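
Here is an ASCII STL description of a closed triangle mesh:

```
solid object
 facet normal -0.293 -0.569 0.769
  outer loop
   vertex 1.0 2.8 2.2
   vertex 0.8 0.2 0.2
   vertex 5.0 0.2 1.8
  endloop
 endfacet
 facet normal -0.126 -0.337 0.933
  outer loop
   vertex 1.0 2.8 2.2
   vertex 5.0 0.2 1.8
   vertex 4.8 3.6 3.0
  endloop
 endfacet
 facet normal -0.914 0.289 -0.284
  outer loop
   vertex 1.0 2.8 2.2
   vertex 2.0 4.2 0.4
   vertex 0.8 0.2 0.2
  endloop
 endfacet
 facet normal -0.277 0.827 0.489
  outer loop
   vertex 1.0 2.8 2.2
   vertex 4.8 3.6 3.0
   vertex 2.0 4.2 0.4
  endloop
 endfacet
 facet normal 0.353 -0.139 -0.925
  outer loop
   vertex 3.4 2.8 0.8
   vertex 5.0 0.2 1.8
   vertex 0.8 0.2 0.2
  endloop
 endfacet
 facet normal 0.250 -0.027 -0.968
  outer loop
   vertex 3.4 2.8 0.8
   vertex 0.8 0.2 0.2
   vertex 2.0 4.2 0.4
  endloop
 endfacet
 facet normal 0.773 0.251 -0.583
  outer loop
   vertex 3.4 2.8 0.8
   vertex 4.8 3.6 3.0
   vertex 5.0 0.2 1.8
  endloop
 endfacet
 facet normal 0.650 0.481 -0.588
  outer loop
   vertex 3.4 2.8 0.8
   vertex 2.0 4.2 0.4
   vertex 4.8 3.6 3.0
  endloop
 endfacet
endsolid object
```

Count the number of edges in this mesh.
12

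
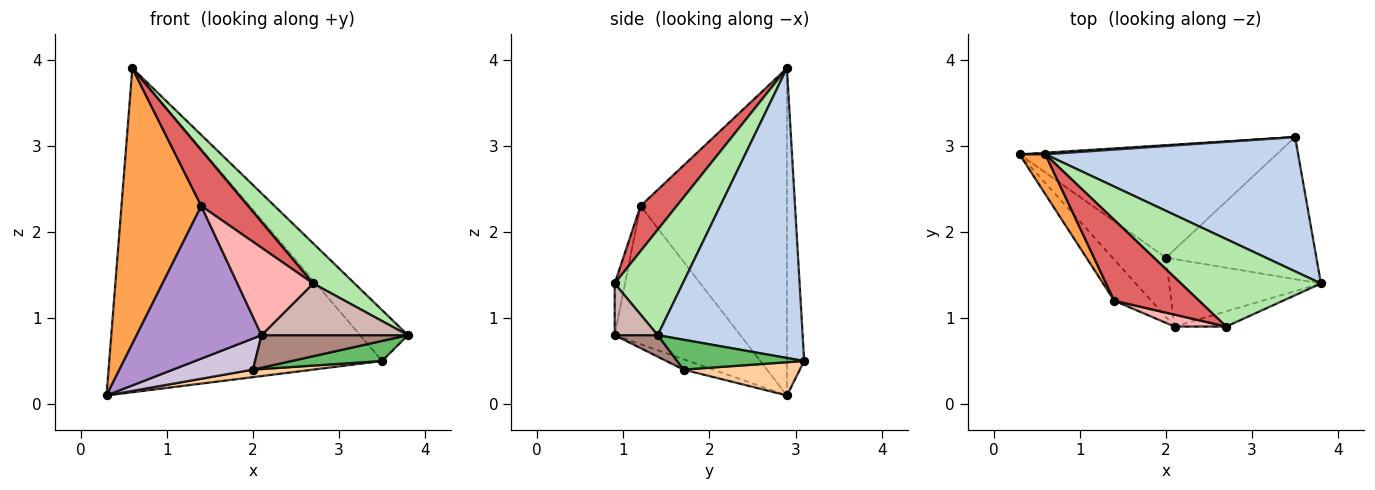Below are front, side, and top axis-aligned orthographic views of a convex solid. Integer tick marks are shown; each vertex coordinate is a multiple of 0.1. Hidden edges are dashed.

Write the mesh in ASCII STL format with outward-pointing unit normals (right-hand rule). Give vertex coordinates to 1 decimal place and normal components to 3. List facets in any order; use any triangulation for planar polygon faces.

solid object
 facet normal -0.063 0.998 0.005
  outer loop
   vertex 0.6 2.9 3.9
   vertex 3.5 3.1 0.5
   vertex 0.3 2.9 0.1
  endloop
 endfacet
 facet normal 0.731 0.242 0.638
  outer loop
   vertex 0.6 2.9 3.9
   vertex 3.8 1.4 0.8
   vertex 3.5 3.1 0.5
  endloop
 endfacet
 facet normal -0.876 -0.477 0.069
  outer loop
   vertex 1.4 1.2 2.3
   vertex 0.6 2.9 3.9
   vertex 0.3 2.9 0.1
  endloop
 endfacet
 facet normal 0.128 -0.066 -0.990
  outer loop
   vertex 2.0 1.7 0.4
   vertex 0.3 2.9 0.1
   vertex 3.5 3.1 0.5
  endloop
 endfacet
 facet normal 0.193 -0.137 -0.972
  outer loop
   vertex 2.0 1.7 0.4
   vertex 3.5 3.1 0.5
   vertex 3.8 1.4 0.8
  endloop
 endfacet
 facet normal 0.565 -0.344 0.750
  outer loop
   vertex 2.7 0.9 1.4
   vertex 3.8 1.4 0.8
   vertex 0.6 2.9 3.9
  endloop
 endfacet
 facet normal 0.402 -0.520 0.754
  outer loop
   vertex 2.7 0.9 1.4
   vertex 0.6 2.9 3.9
   vertex 1.4 1.2 2.3
  endloop
 endfacet
 facet normal -0.134 -0.982 0.134
  outer loop
   vertex 2.1 0.9 0.8
   vertex 2.7 0.9 1.4
   vertex 1.4 1.2 2.3
  endloop
 endfacet
 facet normal -0.697 -0.693 -0.187
  outer loop
   vertex 2.1 0.9 0.8
   vertex 1.4 1.2 2.3
   vertex 0.3 2.9 0.1
  endloop
 endfacet
 facet normal -0.169 -0.458 -0.873
  outer loop
   vertex 2.1 0.9 0.8
   vertex 0.3 2.9 0.1
   vertex 2.0 1.7 0.4
  endloop
 endfacet
 facet normal 0.127 -0.431 -0.893
  outer loop
   vertex 2.1 0.9 0.8
   vertex 2.0 1.7 0.4
   vertex 3.8 1.4 0.8
  endloop
 endfacet
 facet normal 0.272 -0.923 -0.272
  outer loop
   vertex 2.1 0.9 0.8
   vertex 3.8 1.4 0.8
   vertex 2.7 0.9 1.4
  endloop
 endfacet
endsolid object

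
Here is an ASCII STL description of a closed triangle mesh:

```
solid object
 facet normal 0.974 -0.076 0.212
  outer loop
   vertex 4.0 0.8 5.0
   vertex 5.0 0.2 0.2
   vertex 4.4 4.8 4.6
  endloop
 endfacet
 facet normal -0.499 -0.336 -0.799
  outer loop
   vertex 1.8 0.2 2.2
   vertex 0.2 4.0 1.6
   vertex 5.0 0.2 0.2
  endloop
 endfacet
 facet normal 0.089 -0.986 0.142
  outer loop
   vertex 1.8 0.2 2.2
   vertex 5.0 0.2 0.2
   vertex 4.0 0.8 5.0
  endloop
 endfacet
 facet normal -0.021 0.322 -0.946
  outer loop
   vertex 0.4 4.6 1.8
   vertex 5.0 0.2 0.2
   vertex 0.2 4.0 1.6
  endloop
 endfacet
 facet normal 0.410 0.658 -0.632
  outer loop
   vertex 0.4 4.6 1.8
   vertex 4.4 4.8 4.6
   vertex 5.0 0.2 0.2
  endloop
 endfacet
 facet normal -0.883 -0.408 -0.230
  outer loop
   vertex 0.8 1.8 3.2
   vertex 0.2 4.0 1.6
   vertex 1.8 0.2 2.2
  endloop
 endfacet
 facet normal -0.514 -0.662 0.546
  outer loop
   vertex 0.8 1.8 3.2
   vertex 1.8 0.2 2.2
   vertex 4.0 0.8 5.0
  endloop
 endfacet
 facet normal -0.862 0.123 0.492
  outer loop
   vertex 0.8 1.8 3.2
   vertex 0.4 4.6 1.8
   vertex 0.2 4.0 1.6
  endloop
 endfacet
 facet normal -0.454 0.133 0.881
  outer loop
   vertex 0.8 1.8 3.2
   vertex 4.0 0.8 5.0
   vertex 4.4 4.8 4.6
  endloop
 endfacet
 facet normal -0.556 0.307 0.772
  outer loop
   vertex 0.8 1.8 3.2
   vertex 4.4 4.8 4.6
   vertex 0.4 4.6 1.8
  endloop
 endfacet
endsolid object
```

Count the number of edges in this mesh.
15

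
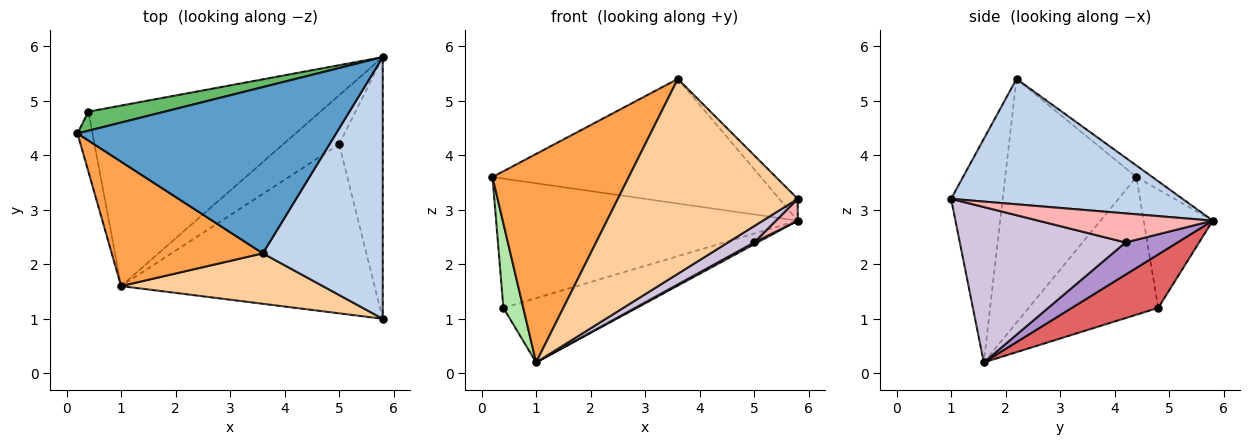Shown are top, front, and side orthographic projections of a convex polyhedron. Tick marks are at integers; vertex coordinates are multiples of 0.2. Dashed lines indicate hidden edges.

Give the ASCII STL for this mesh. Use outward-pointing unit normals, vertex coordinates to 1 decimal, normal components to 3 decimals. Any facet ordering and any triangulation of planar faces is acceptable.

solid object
 facet normal -0.036 0.599 0.800
  outer loop
   vertex 3.6 2.2 5.4
   vertex 5.8 5.8 2.8
   vertex 0.2 4.4 3.6
  endloop
 endfacet
 facet normal 0.721 0.058 0.690
  outer loop
   vertex 3.6 2.2 5.4
   vertex 5.8 1.0 3.2
   vertex 5.8 5.8 2.8
  endloop
 endfacet
 facet normal -0.637 -0.662 0.395
  outer loop
   vertex 3.6 2.2 5.4
   vertex 0.2 4.4 3.6
   vertex 1.0 1.6 0.2
  endloop
 endfacet
 facet normal -0.267 -0.933 0.241
  outer loop
   vertex 3.6 2.2 5.4
   vertex 1.0 1.6 0.2
   vertex 5.8 1.0 3.2
  endloop
 endfacet
 facet normal -0.221 0.965 0.142
  outer loop
   vertex 0.4 4.8 1.2
   vertex 0.2 4.4 3.6
   vertex 5.8 5.8 2.8
  endloop
 endfacet
 facet normal -0.983 -0.151 -0.107
  outer loop
   vertex 0.4 4.8 1.2
   vertex 1.0 1.6 0.2
   vertex 0.2 4.4 3.6
  endloop
 endfacet
 facet normal 0.212 0.328 -0.921
  outer loop
   vertex 0.4 4.8 1.2
   vertex 5.8 5.8 2.8
   vertex 1.0 1.6 0.2
  endloop
 endfacet
 facet normal 0.553 -0.069 -0.830
  outer loop
   vertex 5.0 4.2 2.4
   vertex 5.8 5.8 2.8
   vertex 5.8 1.0 3.2
  endloop
 endfacet
 facet normal 0.498 -0.032 -0.867
  outer loop
   vertex 5.0 4.2 2.4
   vertex 1.0 1.6 0.2
   vertex 5.8 5.8 2.8
  endloop
 endfacet
 facet normal 0.521 -0.082 -0.850
  outer loop
   vertex 5.0 4.2 2.4
   vertex 5.8 1.0 3.2
   vertex 1.0 1.6 0.2
  endloop
 endfacet
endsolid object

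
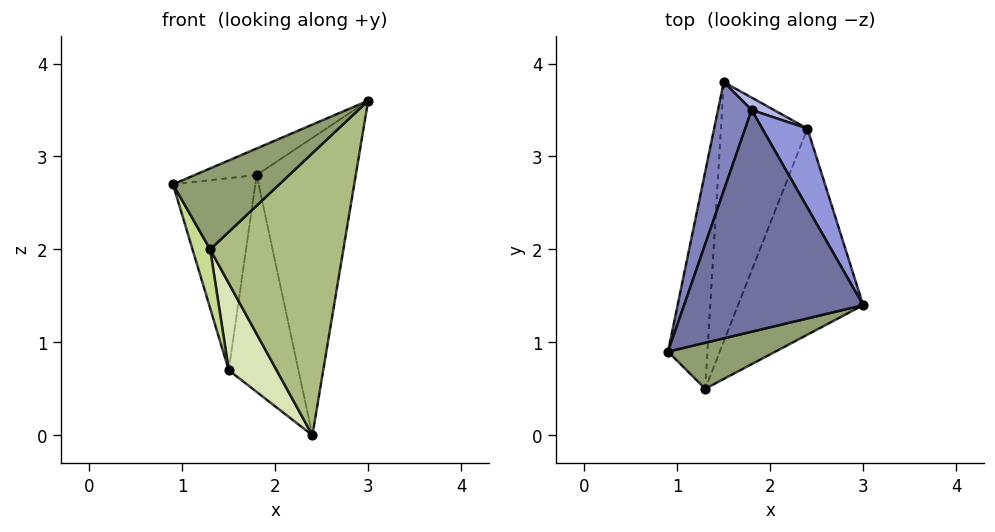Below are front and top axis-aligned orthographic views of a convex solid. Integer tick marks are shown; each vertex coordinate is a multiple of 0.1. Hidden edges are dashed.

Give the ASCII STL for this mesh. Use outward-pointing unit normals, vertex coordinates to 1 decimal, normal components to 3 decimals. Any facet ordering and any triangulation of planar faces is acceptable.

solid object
 facet normal -0.413 0.108 0.904
  outer loop
   vertex 1.8 3.5 2.8
   vertex 0.9 0.9 2.7
   vertex 3.0 1.4 3.6
  endloop
 endfacet
 facet normal -0.932 0.316 0.178
  outer loop
   vertex 1.8 3.5 2.8
   vertex 1.5 3.8 0.7
   vertex 0.9 0.9 2.7
  endloop
 endfacet
 facet normal 0.835 0.531 0.141
  outer loop
   vertex 1.8 3.5 2.8
   vertex 3.0 1.4 3.6
   vertex 2.4 3.3 0.0
  endloop
 endfacet
 facet normal 0.514 0.856 0.049
  outer loop
   vertex 1.8 3.5 2.8
   vertex 2.4 3.3 0.0
   vertex 1.5 3.8 0.7
  endloop
 endfacet
 facet normal -0.005 -0.869 0.494
  outer loop
   vertex 1.3 0.5 2.0
   vertex 3.0 1.4 3.6
   vertex 0.9 0.9 2.7
  endloop
 endfacet
 facet normal 0.701 -0.576 -0.421
  outer loop
   vertex 1.3 0.5 2.0
   vertex 2.4 3.3 0.0
   vertex 3.0 1.4 3.6
  endloop
 endfacet
 facet normal -0.890 -0.119 -0.440
  outer loop
   vertex 1.3 0.5 2.0
   vertex 0.9 0.9 2.7
   vertex 1.5 3.8 0.7
  endloop
 endfacet
 facet normal -0.675 -0.235 -0.700
  outer loop
   vertex 1.3 0.5 2.0
   vertex 1.5 3.8 0.7
   vertex 2.4 3.3 0.0
  endloop
 endfacet
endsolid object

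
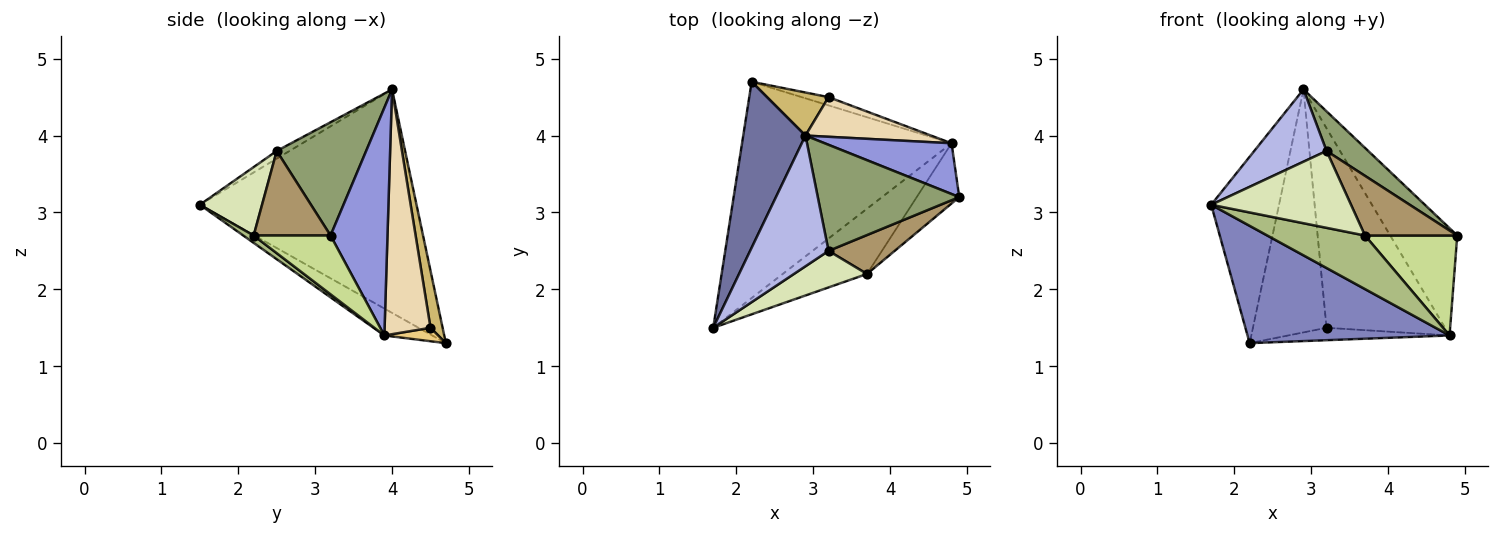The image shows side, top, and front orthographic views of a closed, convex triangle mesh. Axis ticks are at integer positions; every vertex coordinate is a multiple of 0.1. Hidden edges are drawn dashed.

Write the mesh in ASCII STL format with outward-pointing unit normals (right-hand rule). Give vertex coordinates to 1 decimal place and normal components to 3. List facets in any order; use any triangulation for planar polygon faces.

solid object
 facet normal -0.922 0.289 0.257
  outer loop
   vertex 2.9 4.0 4.6
   vertex 2.2 4.7 1.3
   vertex 1.7 1.5 3.1
  endloop
 endfacet
 facet normal -0.112 -0.474 -0.873
  outer loop
   vertex 4.8 3.9 1.4
   vertex 1.7 1.5 3.1
   vertex 2.2 4.7 1.3
  endloop
 endfacet
 facet normal 0.609 0.717 0.339
  outer loop
   vertex 4.8 3.9 1.4
   vertex 2.9 4.0 4.6
   vertex 4.9 3.2 2.7
  endloop
 endfacet
 facet normal -0.085 -0.482 0.872
  outer loop
   vertex 3.2 2.5 3.8
   vertex 2.9 4.0 4.6
   vertex 1.7 1.5 3.1
  endloop
 endfacet
 facet normal 0.600 -0.280 0.749
  outer loop
   vertex 3.2 2.5 3.8
   vertex 4.9 3.2 2.7
   vertex 2.9 4.0 4.6
  endloop
 endfacet
 facet normal 0.067 -0.633 -0.771
  outer loop
   vertex 3.7 2.2 2.7
   vertex 1.7 1.5 3.1
   vertex 4.8 3.9 1.4
  endloop
 endfacet
 facet normal 0.581 -0.697 -0.420
  outer loop
   vertex 3.7 2.2 2.7
   vertex 4.8 3.9 1.4
   vertex 4.9 3.2 2.7
  endloop
 endfacet
 facet normal 0.373 -0.838 0.398
  outer loop
   vertex 3.7 2.2 2.7
   vertex 3.2 2.5 3.8
   vertex 1.7 1.5 3.1
  endloop
 endfacet
 facet normal 0.572 -0.687 0.448
  outer loop
   vertex 3.7 2.2 2.7
   vertex 4.9 3.2 2.7
   vertex 3.2 2.5 3.8
  endloop
 endfacet
 facet normal 0.160 0.972 0.172
  outer loop
   vertex 3.2 4.5 1.5
   vertex 2.2 4.7 1.3
   vertex 2.9 4.0 4.6
  endloop
 endfacet
 facet normal 0.267 0.802 -0.535
  outer loop
   vertex 3.2 4.5 1.5
   vertex 4.8 3.9 1.4
   vertex 2.2 4.7 1.3
  endloop
 endfacet
 facet normal 0.355 0.917 0.182
  outer loop
   vertex 3.2 4.5 1.5
   vertex 2.9 4.0 4.6
   vertex 4.8 3.9 1.4
  endloop
 endfacet
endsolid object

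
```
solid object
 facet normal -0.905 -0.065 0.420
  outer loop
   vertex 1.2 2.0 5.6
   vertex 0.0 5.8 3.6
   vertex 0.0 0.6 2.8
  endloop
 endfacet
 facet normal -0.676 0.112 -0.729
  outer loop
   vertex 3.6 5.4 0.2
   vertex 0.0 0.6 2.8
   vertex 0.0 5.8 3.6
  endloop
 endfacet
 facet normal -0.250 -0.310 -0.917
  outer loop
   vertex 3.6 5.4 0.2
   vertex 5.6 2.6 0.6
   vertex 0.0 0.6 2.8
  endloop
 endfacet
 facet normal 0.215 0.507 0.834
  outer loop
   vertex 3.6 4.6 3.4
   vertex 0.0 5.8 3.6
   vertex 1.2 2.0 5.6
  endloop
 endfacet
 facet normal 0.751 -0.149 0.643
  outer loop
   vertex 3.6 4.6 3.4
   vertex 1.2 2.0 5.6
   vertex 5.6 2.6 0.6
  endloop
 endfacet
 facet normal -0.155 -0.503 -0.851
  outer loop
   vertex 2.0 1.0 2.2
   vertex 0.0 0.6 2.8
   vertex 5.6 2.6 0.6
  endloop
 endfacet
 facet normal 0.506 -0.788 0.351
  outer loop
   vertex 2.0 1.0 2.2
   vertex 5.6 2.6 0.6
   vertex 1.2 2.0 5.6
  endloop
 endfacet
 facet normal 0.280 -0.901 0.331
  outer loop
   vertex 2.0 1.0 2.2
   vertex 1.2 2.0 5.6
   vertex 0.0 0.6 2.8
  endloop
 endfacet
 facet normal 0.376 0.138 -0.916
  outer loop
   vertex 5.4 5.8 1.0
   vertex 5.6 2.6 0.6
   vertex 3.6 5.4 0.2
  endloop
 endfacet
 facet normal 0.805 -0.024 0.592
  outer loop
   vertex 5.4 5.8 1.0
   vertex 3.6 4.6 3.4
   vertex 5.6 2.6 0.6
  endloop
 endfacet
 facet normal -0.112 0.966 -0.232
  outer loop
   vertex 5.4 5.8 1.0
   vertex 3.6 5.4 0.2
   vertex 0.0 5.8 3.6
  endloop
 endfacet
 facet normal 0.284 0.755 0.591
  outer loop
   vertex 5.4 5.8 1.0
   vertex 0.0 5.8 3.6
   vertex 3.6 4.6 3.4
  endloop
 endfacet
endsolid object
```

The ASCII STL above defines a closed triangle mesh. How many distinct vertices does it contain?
8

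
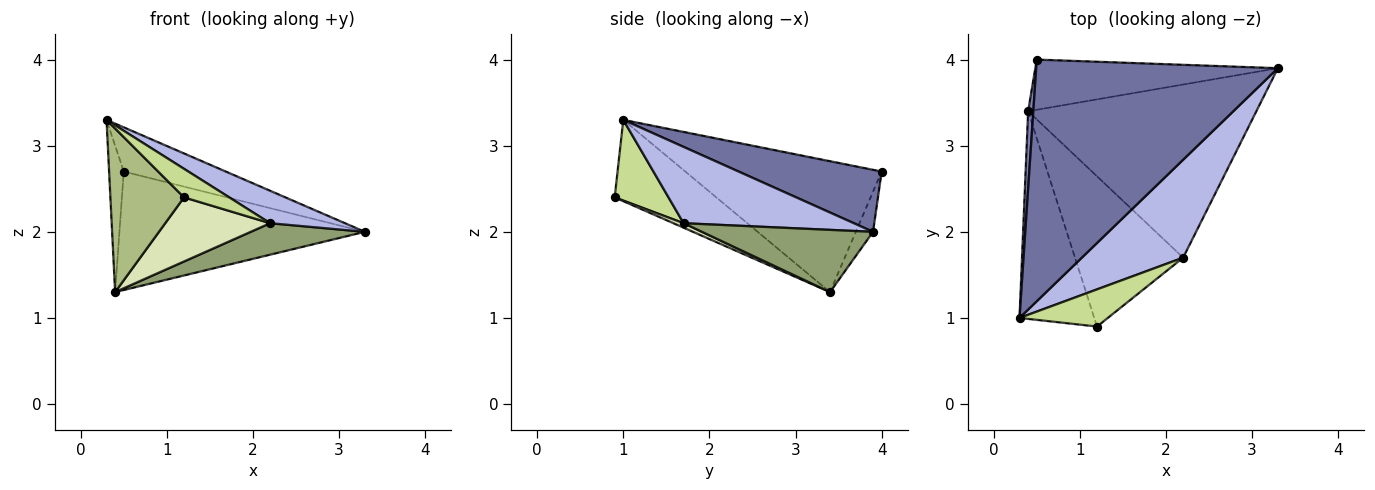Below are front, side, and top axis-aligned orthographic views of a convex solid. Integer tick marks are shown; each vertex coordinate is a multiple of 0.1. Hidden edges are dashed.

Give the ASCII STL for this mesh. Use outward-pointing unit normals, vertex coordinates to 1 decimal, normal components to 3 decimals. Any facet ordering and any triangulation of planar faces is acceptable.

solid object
 facet normal 0.245 0.174 0.954
  outer loop
   vertex 0.5 4.0 2.7
   vertex 0.3 1.0 3.3
   vertex 3.3 3.9 2.0
  endloop
 endfacet
 facet normal -0.996 0.074 0.039
  outer loop
   vertex 0.4 3.4 1.3
   vertex 0.3 1.0 3.3
   vertex 0.5 4.0 2.7
  endloop
 endfacet
 facet normal -0.064 0.919 -0.389
  outer loop
   vertex 0.4 3.4 1.3
   vertex 0.5 4.0 2.7
   vertex 3.3 3.9 2.0
  endloop
 endfacet
 facet normal 0.582 -0.256 0.772
  outer loop
   vertex 2.2 1.7 2.1
   vertex 3.3 3.9 2.0
   vertex 0.3 1.0 3.3
  endloop
 endfacet
 facet normal 0.259 -0.173 -0.950
  outer loop
   vertex 2.2 1.7 2.1
   vertex 0.4 3.4 1.3
   vertex 3.3 3.9 2.0
  endloop
 endfacet
 facet normal -0.650 -0.471 -0.597
  outer loop
   vertex 1.2 0.9 2.4
   vertex 0.3 1.0 3.3
   vertex 0.4 3.4 1.3
  endloop
 endfacet
 facet normal 0.587 -0.493 0.642
  outer loop
   vertex 1.2 0.9 2.4
   vertex 2.2 1.7 2.1
   vertex 0.3 1.0 3.3
  endloop
 endfacet
 facet normal 0.038 -0.392 -0.919
  outer loop
   vertex 1.2 0.9 2.4
   vertex 0.4 3.4 1.3
   vertex 2.2 1.7 2.1
  endloop
 endfacet
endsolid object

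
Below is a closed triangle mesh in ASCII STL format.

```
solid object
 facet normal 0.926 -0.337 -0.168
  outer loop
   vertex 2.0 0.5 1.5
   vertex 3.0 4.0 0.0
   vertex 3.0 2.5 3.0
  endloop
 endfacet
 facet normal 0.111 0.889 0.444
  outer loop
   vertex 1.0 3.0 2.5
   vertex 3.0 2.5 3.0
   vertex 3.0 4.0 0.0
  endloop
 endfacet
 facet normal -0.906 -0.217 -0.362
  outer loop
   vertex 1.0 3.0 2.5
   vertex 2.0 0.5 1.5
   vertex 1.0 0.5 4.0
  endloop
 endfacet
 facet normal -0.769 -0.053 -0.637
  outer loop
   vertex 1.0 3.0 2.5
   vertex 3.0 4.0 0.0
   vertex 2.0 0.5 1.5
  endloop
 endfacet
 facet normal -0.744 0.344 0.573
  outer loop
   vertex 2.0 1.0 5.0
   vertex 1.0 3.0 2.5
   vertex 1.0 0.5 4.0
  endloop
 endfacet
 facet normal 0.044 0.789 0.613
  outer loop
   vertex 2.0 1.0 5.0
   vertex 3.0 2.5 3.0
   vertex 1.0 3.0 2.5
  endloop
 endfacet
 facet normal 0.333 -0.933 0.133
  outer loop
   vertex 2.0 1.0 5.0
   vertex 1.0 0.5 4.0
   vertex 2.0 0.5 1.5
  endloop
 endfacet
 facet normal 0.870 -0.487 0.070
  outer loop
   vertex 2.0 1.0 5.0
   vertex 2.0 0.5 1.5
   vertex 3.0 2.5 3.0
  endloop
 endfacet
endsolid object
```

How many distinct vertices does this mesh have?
6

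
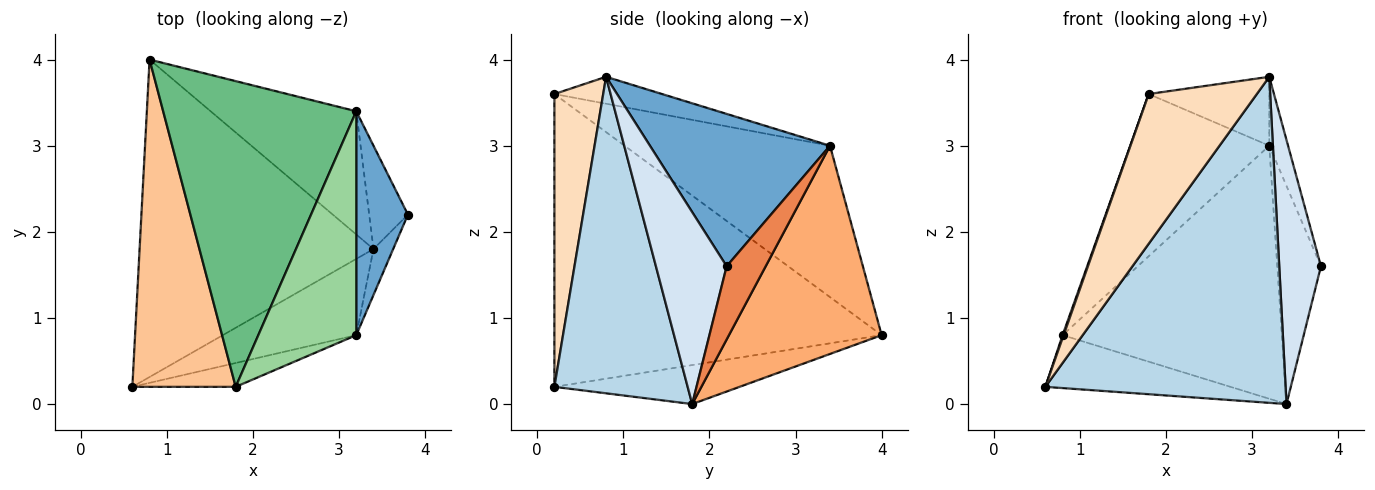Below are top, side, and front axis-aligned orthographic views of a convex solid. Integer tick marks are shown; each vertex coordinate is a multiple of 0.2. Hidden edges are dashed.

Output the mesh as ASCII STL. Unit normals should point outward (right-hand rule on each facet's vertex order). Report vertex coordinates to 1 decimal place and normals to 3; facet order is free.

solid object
 facet normal 0.942 0.098 0.320
  outer loop
   vertex 3.2 3.4 3.0
   vertex 3.2 0.8 3.8
   vertex 3.8 2.2 1.6
  endloop
 endfacet
 facet normal -0.162 0.162 -0.973
  outer loop
   vertex 3.4 1.8 0.0
   vertex 0.6 0.2 0.2
   vertex 0.8 4.0 0.8
  endloop
 endfacet
 facet normal 0.475 -0.857 -0.200
  outer loop
   vertex 3.4 1.8 0.0
   vertex 3.2 0.8 3.8
   vertex 0.6 0.2 0.2
  endloop
 endfacet
 facet normal 0.858 -0.506 -0.088
  outer loop
   vertex 3.4 1.8 0.0
   vertex 3.8 2.2 1.6
   vertex 3.2 0.8 3.8
  endloop
 endfacet
 facet normal 0.629 0.703 -0.333
  outer loop
   vertex 3.4 1.8 0.0
   vertex 3.2 3.4 3.0
   vertex 3.8 2.2 1.6
  endloop
 endfacet
 facet normal 0.531 0.762 -0.371
  outer loop
   vertex 3.4 1.8 0.0
   vertex 0.8 4.0 0.8
   vertex 3.2 3.4 3.0
  endloop
 endfacet
 facet normal -0.943 -0.003 0.333
  outer loop
   vertex 1.8 0.2 3.6
   vertex 0.8 4.0 0.8
   vertex 0.6 0.2 0.2
  endloop
 endfacet
 facet normal 0.407 -0.902 -0.144
  outer loop
   vertex 1.8 0.2 3.6
   vertex 0.6 0.2 0.2
   vertex 3.2 0.8 3.8
  endloop
 endfacet
 facet normal -0.569 0.385 0.726
  outer loop
   vertex 1.8 0.2 3.6
   vertex 3.2 3.4 3.0
   vertex 0.8 4.0 0.8
  endloop
 endfacet
 facet normal -0.254 0.284 0.924
  outer loop
   vertex 1.8 0.2 3.6
   vertex 3.2 0.8 3.8
   vertex 3.2 3.4 3.0
  endloop
 endfacet
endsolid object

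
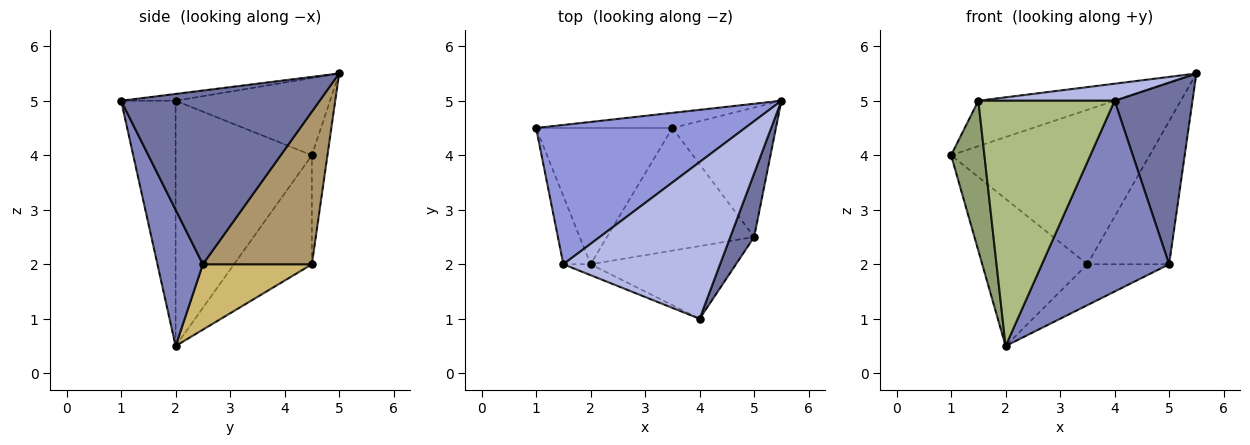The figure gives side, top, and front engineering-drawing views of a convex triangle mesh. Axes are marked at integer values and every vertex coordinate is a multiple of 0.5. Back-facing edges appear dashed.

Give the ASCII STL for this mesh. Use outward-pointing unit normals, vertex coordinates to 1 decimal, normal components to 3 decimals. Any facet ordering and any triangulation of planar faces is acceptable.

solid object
 facet normal 0.923 -0.362 0.127
  outer loop
   vertex 5.0 2.5 2.0
   vertex 5.5 5.0 5.5
   vertex 4.0 1.0 5.0
  endloop
 endfacet
 facet normal 0.317 -0.886 -0.338
  outer loop
   vertex 5.0 2.5 2.0
   vertex 4.0 1.0 5.0
   vertex 2.0 2.0 0.5
  endloop
 endfacet
 facet normal -0.331 0.292 0.897
  outer loop
   vertex 1.5 2.0 5.0
   vertex 5.5 5.0 5.5
   vertex 1.0 4.5 4.0
  endloop
 endfacet
 facet normal -0.043 -0.108 0.993
  outer loop
   vertex 1.5 2.0 5.0
   vertex 4.0 1.0 5.0
   vertex 5.5 5.0 5.5
  endloop
 endfacet
 facet normal -0.966 -0.236 -0.107
  outer loop
   vertex 1.5 2.0 5.0
   vertex 1.0 4.5 4.0
   vertex 2.0 2.0 0.5
  endloop
 endfacet
 facet normal -0.371 -0.928 -0.041
  outer loop
   vertex 1.5 2.0 5.0
   vertex 2.0 2.0 0.5
   vertex 4.0 1.0 5.0
  endloop
 endfacet
 facet normal -0.078 0.992 -0.097
  outer loop
   vertex 3.5 4.5 2.0
   vertex 1.0 4.5 4.0
   vertex 5.5 5.0 5.5
  endloop
 endfacet
 facet normal -0.478 0.645 -0.597
  outer loop
   vertex 3.5 4.5 2.0
   vertex 2.0 2.0 0.5
   vertex 1.0 4.5 4.0
  endloop
 endfacet
 facet normal 0.703 0.527 -0.477
  outer loop
   vertex 3.5 4.5 2.0
   vertex 5.5 5.0 5.5
   vertex 5.0 2.5 2.0
  endloop
 endfacet
 facet normal 0.389 0.291 -0.874
  outer loop
   vertex 3.5 4.5 2.0
   vertex 5.0 2.5 2.0
   vertex 2.0 2.0 0.5
  endloop
 endfacet
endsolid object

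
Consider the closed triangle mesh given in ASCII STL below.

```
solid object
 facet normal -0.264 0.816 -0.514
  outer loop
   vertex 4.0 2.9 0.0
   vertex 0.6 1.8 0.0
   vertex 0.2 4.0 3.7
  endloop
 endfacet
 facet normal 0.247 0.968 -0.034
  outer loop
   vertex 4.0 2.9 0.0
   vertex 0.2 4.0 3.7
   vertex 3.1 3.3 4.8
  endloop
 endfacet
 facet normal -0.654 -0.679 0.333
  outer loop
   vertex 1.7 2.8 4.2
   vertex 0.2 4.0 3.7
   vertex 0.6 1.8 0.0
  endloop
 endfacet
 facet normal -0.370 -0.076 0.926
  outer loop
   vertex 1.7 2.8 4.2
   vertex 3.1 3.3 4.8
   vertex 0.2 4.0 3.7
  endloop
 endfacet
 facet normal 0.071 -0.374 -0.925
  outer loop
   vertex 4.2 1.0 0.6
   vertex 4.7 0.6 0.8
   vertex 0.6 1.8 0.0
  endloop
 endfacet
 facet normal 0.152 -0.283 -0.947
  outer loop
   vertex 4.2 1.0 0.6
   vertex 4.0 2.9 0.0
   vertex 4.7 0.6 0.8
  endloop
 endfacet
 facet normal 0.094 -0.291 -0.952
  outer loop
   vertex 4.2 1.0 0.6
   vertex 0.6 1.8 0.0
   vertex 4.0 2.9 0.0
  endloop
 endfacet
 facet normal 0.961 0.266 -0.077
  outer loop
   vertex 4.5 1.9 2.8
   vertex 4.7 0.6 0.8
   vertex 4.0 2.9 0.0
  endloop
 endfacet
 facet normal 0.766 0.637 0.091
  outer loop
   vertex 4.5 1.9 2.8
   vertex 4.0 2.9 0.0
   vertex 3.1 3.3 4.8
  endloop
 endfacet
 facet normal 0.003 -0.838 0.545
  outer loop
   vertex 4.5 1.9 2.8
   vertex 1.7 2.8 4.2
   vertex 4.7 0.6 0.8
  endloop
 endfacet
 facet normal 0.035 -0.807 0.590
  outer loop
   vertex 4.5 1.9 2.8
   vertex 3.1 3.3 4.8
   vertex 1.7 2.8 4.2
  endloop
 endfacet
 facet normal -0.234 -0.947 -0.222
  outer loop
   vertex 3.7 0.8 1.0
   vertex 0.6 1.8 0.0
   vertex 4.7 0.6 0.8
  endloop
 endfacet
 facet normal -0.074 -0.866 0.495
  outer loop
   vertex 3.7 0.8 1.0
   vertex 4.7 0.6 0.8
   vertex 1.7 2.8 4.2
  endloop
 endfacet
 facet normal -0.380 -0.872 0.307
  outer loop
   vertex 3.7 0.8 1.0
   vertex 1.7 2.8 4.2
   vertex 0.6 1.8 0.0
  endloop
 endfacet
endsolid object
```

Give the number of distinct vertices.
9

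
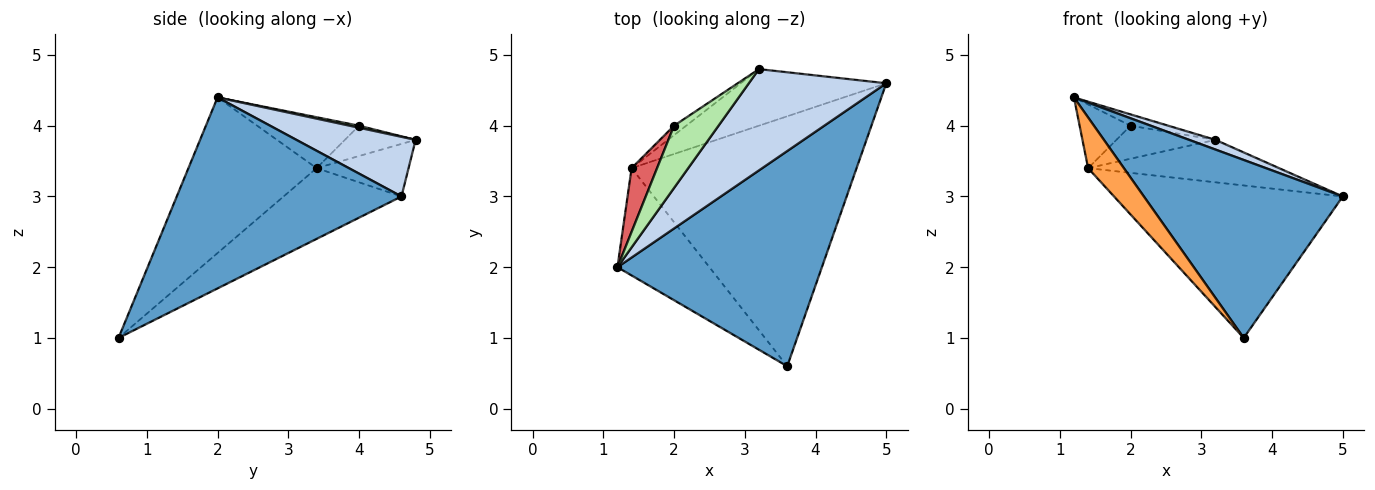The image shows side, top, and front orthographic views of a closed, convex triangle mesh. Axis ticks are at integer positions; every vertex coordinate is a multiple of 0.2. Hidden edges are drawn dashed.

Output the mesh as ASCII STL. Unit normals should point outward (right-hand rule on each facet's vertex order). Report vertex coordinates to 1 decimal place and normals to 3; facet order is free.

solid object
 facet normal 0.584 -0.517 0.625
  outer loop
   vertex 3.6 0.6 1.0
   vertex 5.0 4.6 3.0
   vertex 1.2 2.0 4.4
  endloop
 endfacet
 facet normal 0.396 -0.087 0.914
  outer loop
   vertex 3.2 4.8 3.8
   vertex 1.2 2.0 4.4
   vertex 5.0 4.6 3.0
  endloop
 endfacet
 facet normal -0.837 -0.234 -0.495
  outer loop
   vertex 1.4 3.4 3.4
   vertex 3.6 0.6 1.0
   vertex 1.2 2.0 4.4
  endloop
 endfacet
 facet normal -0.259 0.503 -0.824
  outer loop
   vertex 1.4 3.4 3.4
   vertex 5.0 4.6 3.0
   vertex 3.6 0.6 1.0
  endloop
 endfacet
 facet normal -0.278 0.576 -0.769
  outer loop
   vertex 1.4 3.4 3.4
   vertex 3.2 4.8 3.8
   vertex 5.0 4.6 3.0
  endloop
 endfacet
 facet normal 0.045 0.179 0.983
  outer loop
   vertex 2.0 4.0 4.0
   vertex 1.2 2.0 4.4
   vertex 3.2 4.8 3.8
  endloop
 endfacet
 facet normal -0.816 0.408 0.408
  outer loop
   vertex 2.0 4.0 4.0
   vertex 1.4 3.4 3.4
   vertex 1.2 2.0 4.4
  endloop
 endfacet
 facet normal -0.566 0.793 -0.226
  outer loop
   vertex 2.0 4.0 4.0
   vertex 3.2 4.8 3.8
   vertex 1.4 3.4 3.4
  endloop
 endfacet
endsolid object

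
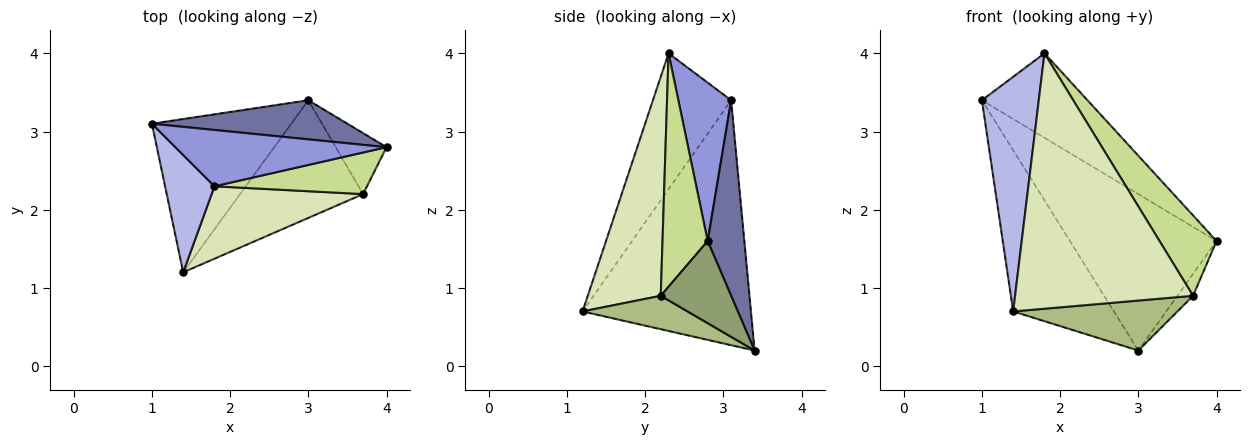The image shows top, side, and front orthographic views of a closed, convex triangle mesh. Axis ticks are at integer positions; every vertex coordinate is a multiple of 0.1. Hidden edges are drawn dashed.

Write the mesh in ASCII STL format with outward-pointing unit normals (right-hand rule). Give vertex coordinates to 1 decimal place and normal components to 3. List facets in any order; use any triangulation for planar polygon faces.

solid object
 facet normal 0.236 0.943 0.236
  outer loop
   vertex 3.0 3.4 0.2
   vertex 1.0 3.1 3.4
   vertex 4.0 2.8 1.6
  endloop
 endfacet
 facet normal -0.771 0.461 -0.439
  outer loop
   vertex 3.0 3.4 0.2
   vertex 1.4 1.2 0.7
   vertex 1.0 3.1 3.4
  endloop
 endfacet
 facet normal 0.384 0.768 0.512
  outer loop
   vertex 1.8 2.3 4.0
   vertex 4.0 2.8 1.6
   vertex 1.0 3.1 3.4
  endloop
 endfacet
 facet normal -0.776 -0.564 0.282
  outer loop
   vertex 1.8 2.3 4.0
   vertex 1.0 3.1 3.4
   vertex 1.4 1.2 0.7
  endloop
 endfacet
 facet normal 0.835 0.186 -0.517
  outer loop
   vertex 3.7 2.2 0.9
   vertex 3.0 3.4 0.2
   vertex 4.0 2.8 1.6
  endloop
 endfacet
 facet normal 0.243 -0.379 -0.893
  outer loop
   vertex 3.7 2.2 0.9
   vertex 1.4 1.2 0.7
   vertex 3.0 3.4 0.2
  endloop
 endfacet
 facet normal 0.575 -0.726 0.376
  outer loop
   vertex 3.7 2.2 0.9
   vertex 4.0 2.8 1.6
   vertex 1.8 2.3 4.0
  endloop
 endfacet
 facet normal 0.367 -0.895 0.254
  outer loop
   vertex 3.7 2.2 0.9
   vertex 1.8 2.3 4.0
   vertex 1.4 1.2 0.7
  endloop
 endfacet
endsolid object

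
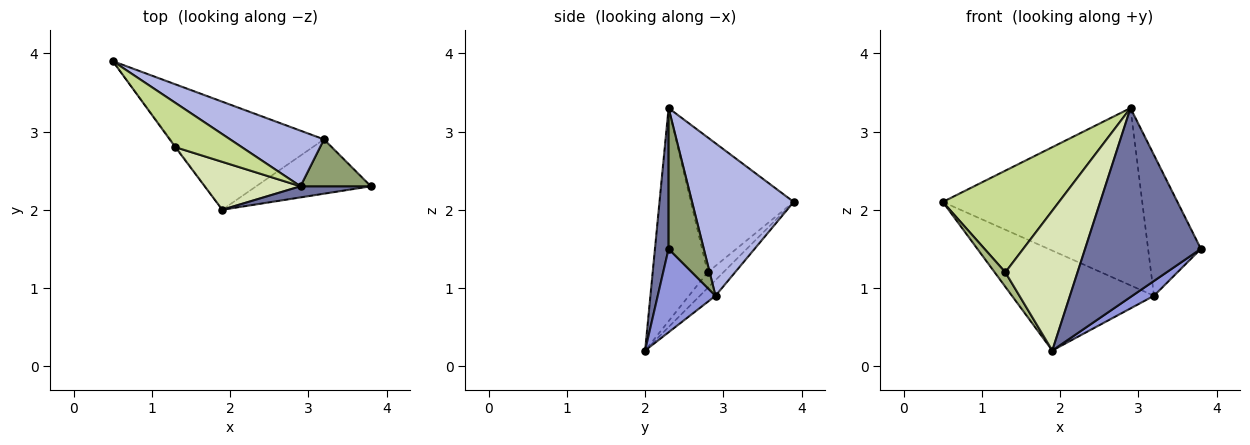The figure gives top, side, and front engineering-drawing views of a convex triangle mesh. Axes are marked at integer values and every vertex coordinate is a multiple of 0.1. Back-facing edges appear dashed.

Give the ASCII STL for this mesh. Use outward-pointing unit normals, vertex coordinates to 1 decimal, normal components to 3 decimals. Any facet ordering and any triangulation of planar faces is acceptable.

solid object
 facet normal 0.117 -0.991 0.058
  outer loop
   vertex 2.9 2.3 3.3
   vertex 1.9 2.0 0.2
   vertex 3.8 2.3 1.5
  endloop
 endfacet
 facet normal -0.075 0.677 -0.732
  outer loop
   vertex 3.2 2.9 0.9
   vertex 1.9 2.0 0.2
   vertex 0.5 3.9 2.1
  endloop
 endfacet
 facet normal 0.574 -0.215 -0.790
  outer loop
   vertex 3.2 2.9 0.9
   vertex 3.8 2.3 1.5
   vertex 1.9 2.0 0.2
  endloop
 endfacet
 facet normal 0.437 0.858 0.269
  outer loop
   vertex 3.2 2.9 0.9
   vertex 0.5 3.9 2.1
   vertex 2.9 2.3 3.3
  endloop
 endfacet
 facet normal 0.535 0.802 0.267
  outer loop
   vertex 3.2 2.9 0.9
   vertex 2.9 2.3 3.3
   vertex 3.8 2.3 1.5
  endloop
 endfacet
 facet normal -0.825 -0.564 -0.043
  outer loop
   vertex 1.3 2.8 1.2
   vertex 0.5 3.9 2.1
   vertex 1.9 2.0 0.2
  endloop
 endfacet
 facet normal -0.630 -0.712 0.310
  outer loop
   vertex 1.3 2.8 1.2
   vertex 2.9 2.3 3.3
   vertex 0.5 3.9 2.1
  endloop
 endfacet
 facet normal -0.585 -0.767 0.263
  outer loop
   vertex 1.3 2.8 1.2
   vertex 1.9 2.0 0.2
   vertex 2.9 2.3 3.3
  endloop
 endfacet
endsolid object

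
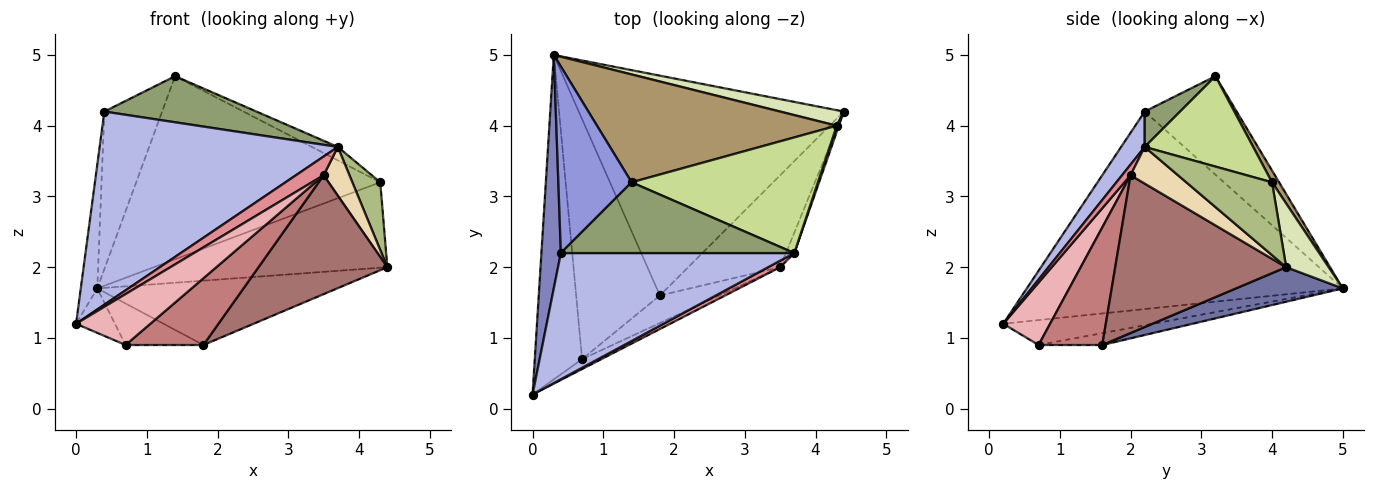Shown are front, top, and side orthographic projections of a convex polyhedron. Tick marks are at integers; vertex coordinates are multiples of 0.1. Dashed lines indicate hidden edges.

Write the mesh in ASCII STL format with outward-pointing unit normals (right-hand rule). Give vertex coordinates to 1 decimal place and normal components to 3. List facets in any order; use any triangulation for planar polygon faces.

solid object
 facet normal 0.124 0.279 -0.952
  outer loop
   vertex 1.8 1.6 0.9
   vertex 0.3 5.0 1.7
   vertex 4.4 4.2 2.0
  endloop
 endfacet
 facet normal -0.994 0.052 0.098
  outer loop
   vertex 0.4 2.2 4.2
   vertex 0.3 5.0 1.7
   vertex 0.0 0.2 1.2
  endloop
 endfacet
 facet normal -0.717 0.450 0.533
  outer loop
   vertex 0.4 2.2 4.2
   vertex 1.4 3.2 4.7
   vertex 0.3 5.0 1.7
  endloop
 endfacet
 facet normal 0.083 -0.834 0.545
  outer loop
   vertex 0.4 2.2 4.2
   vertex 0.0 0.2 1.2
   vertex 3.7 2.2 3.7
  endloop
 endfacet
 facet normal 0.126 -0.542 0.831
  outer loop
   vertex 0.4 2.2 4.2
   vertex 3.7 2.2 3.7
   vertex 1.4 3.2 4.7
  endloop
 endfacet
 facet normal 0.951 -0.309 0.028
  outer loop
   vertex 4.3 4.0 3.2
   vertex 3.7 2.2 3.7
   vertex 4.4 4.2 2.0
  endloop
 endfacet
 facet normal 0.434 0.104 0.895
  outer loop
   vertex 4.3 4.0 3.2
   vertex 1.4 3.2 4.7
   vertex 3.7 2.2 3.7
  endloop
 endfacet
 facet normal 0.176 0.968 0.176
  outer loop
   vertex 4.3 4.0 3.2
   vertex 4.4 4.2 2.0
   vertex 0.3 5.0 1.7
  endloop
 endfacet
 facet normal 0.025 0.861 0.508
  outer loop
   vertex 4.3 4.0 3.2
   vertex 0.3 5.0 1.7
   vertex 1.4 3.2 4.7
  endloop
 endfacet
 facet normal -0.462 0.120 -0.878
  outer loop
   vertex 0.7 0.7 0.9
   vertex 0.0 0.2 1.2
   vertex 0.3 5.0 1.7
  endloop
 endfacet
 facet normal -0.138 0.169 -0.976
  outer loop
   vertex 0.7 0.7 0.9
   vertex 0.3 5.0 1.7
   vertex 1.8 1.6 0.9
  endloop
 endfacet
 facet normal 0.861 -0.468 -0.196
  outer loop
   vertex 3.5 2.0 3.3
   vertex 4.4 4.2 2.0
   vertex 3.7 2.2 3.7
  endloop
 endfacet
 facet normal 0.724 -0.546 -0.422
  outer loop
   vertex 3.5 2.0 3.3
   vertex 1.8 1.6 0.9
   vertex 4.4 4.2 2.0
  endloop
 endfacet
 facet normal 0.603 -0.737 -0.304
  outer loop
   vertex 3.5 2.0 3.3
   vertex 0.7 0.7 0.9
   vertex 1.8 1.6 0.9
  endloop
 endfacet
 facet normal 0.278 -0.908 0.315
  outer loop
   vertex 3.5 2.0 3.3
   vertex 3.7 2.2 3.7
   vertex 0.0 0.2 1.2
  endloop
 endfacet
 facet normal 0.527 -0.835 -0.162
  outer loop
   vertex 3.5 2.0 3.3
   vertex 0.0 0.2 1.2
   vertex 0.7 0.7 0.9
  endloop
 endfacet
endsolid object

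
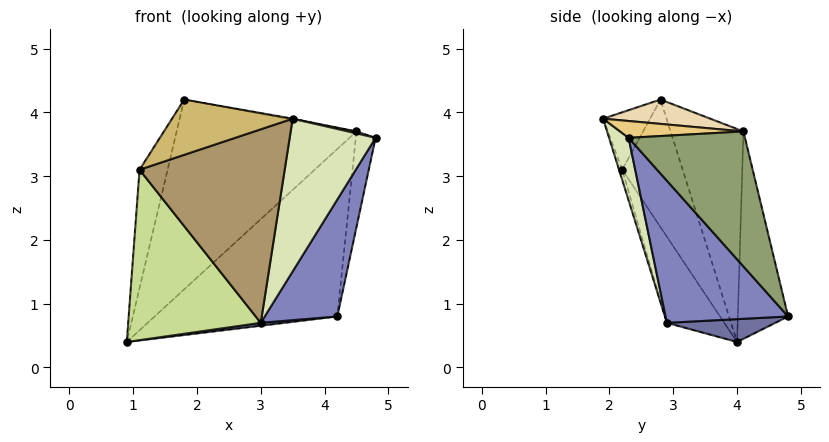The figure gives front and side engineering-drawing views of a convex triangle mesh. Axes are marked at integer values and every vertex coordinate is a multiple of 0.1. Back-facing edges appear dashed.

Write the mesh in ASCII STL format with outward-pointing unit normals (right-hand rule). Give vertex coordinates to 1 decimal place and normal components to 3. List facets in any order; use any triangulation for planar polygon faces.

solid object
 facet normal 0.127 -0.028 -0.992
  outer loop
   vertex 3.0 2.9 0.7
   vertex 0.9 4.0 0.4
   vertex 4.2 4.8 0.8
  endloop
 endfacet
 facet normal 0.725 -0.429 -0.539
  outer loop
   vertex 3.0 2.9 0.7
   vertex 4.2 4.8 0.8
   vertex 4.8 2.3 3.6
  endloop
 endfacet
 facet normal -0.257 0.933 0.252
  outer loop
   vertex 4.5 4.1 3.7
   vertex 4.2 4.8 0.8
   vertex 0.9 4.0 0.4
  endloop
 endfacet
 facet normal -0.351 0.866 0.357
  outer loop
   vertex 4.5 4.1 3.7
   vertex 0.9 4.0 0.4
   vertex 1.8 2.8 4.2
  endloop
 endfacet
 facet normal 0.984 0.167 -0.061
  outer loop
   vertex 4.5 4.1 3.7
   vertex 4.8 2.3 3.6
   vertex 4.2 4.8 0.8
  endloop
 endfacet
 facet normal -0.857 0.397 0.328
  outer loop
   vertex 1.1 2.2 3.1
   vertex 1.8 2.8 4.2
   vertex 0.9 4.0 0.4
  endloop
 endfacet
 facet normal -0.343 -0.793 -0.503
  outer loop
   vertex 1.1 2.2 3.1
   vertex 0.9 4.0 0.4
   vertex 3.0 2.9 0.7
  endloop
 endfacet
 facet normal 0.210 -0.923 -0.321
  outer loop
   vertex 3.5 1.9 3.9
   vertex 3.0 2.9 0.7
   vertex 4.8 2.3 3.6
  endloop
 endfacet
 facet normal -0.021 -0.955 -0.295
  outer loop
   vertex 3.5 1.9 3.9
   vertex 1.1 2.2 3.1
   vertex 3.0 2.9 0.7
  endloop
 endfacet
 facet normal -0.292 -0.749 0.594
  outer loop
   vertex 3.5 1.9 3.9
   vertex 1.8 2.8 4.2
   vertex 1.1 2.2 3.1
  endloop
 endfacet
 facet normal 0.229 -0.016 0.973
  outer loop
   vertex 3.5 1.9 3.9
   vertex 4.8 2.3 3.6
   vertex 4.5 4.1 3.7
  endloop
 endfacet
 facet normal 0.178 0.008 0.984
  outer loop
   vertex 3.5 1.9 3.9
   vertex 4.5 4.1 3.7
   vertex 1.8 2.8 4.2
  endloop
 endfacet
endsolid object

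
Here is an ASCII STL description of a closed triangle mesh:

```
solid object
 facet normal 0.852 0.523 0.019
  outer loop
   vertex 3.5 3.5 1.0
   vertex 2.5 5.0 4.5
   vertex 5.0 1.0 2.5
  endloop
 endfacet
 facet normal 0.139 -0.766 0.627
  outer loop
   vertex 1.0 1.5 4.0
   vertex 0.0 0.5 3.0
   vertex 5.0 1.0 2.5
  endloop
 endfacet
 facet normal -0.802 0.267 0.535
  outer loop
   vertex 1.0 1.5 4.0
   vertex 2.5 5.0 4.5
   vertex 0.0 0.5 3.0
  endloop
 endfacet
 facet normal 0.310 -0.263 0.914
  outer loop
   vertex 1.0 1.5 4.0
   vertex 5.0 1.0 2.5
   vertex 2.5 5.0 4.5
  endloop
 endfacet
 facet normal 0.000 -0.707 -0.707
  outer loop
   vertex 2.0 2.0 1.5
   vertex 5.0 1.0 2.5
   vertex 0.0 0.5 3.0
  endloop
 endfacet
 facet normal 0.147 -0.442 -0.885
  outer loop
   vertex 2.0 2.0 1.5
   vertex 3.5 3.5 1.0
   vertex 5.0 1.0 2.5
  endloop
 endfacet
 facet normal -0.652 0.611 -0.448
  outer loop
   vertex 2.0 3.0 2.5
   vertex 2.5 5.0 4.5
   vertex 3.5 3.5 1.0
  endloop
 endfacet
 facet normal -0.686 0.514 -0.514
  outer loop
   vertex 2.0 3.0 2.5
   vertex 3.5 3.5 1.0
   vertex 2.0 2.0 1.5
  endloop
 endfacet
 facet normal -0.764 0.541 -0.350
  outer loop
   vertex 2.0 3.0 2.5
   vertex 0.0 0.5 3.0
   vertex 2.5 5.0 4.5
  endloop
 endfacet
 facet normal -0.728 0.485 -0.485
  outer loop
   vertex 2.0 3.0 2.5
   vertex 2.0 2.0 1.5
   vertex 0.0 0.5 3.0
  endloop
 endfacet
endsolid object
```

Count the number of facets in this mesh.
10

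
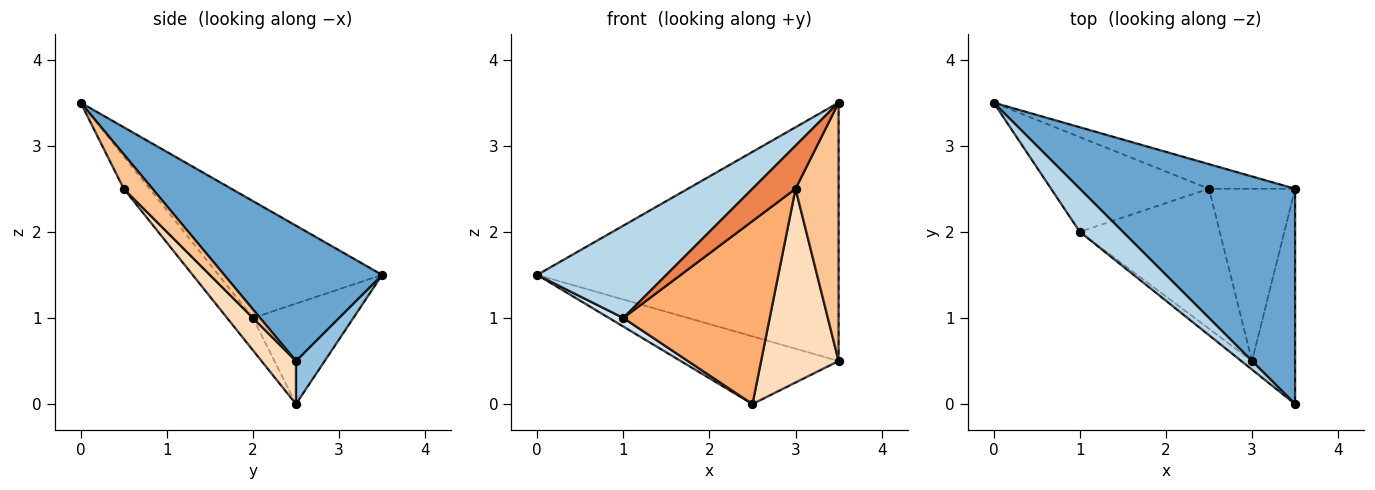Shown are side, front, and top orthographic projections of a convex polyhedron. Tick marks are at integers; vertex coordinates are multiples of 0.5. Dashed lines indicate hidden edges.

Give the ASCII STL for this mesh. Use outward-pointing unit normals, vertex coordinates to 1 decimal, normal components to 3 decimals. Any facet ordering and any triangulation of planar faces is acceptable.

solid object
 facet normal 0.373 0.713 0.594
  outer loop
   vertex 3.5 2.5 0.5
   vertex 0.0 3.5 1.5
   vertex 3.5 0.0 3.5
  endloop
 endfacet
 facet normal 0.168 0.926 -0.337
  outer loop
   vertex 3.5 2.5 0.5
   vertex 2.5 2.5 0.0
   vertex 0.0 3.5 1.5
  endloop
 endfacet
 facet normal -0.754 -0.595 0.278
  outer loop
   vertex 1.0 2.0 1.0
   vertex 3.5 0.0 3.5
   vertex 0.0 3.5 1.5
  endloop
 endfacet
 facet normal -0.535 -0.076 -0.841
  outer loop
   vertex 1.0 2.0 1.0
   vertex 0.0 3.5 1.5
   vertex 2.5 2.5 0.0
  endloop
 endfacet
 facet normal -0.507 -0.845 -0.169
  outer loop
   vertex 3.0 0.5 2.5
   vertex 3.5 0.0 3.5
   vertex 1.0 2.0 1.0
  endloop
 endfacet
 facet normal -0.139 -0.787 -0.602
  outer loop
   vertex 3.0 0.5 2.5
   vertex 1.0 2.0 1.0
   vertex 2.5 2.5 0.0
  endloop
 endfacet
 facet normal 0.456 -0.684 -0.570
  outer loop
   vertex 3.0 0.5 2.5
   vertex 3.5 2.5 0.5
   vertex 3.5 0.0 3.5
  endloop
 endfacet
 facet normal 0.315 -0.709 -0.630
  outer loop
   vertex 3.0 0.5 2.5
   vertex 2.5 2.5 0.0
   vertex 3.5 2.5 0.5
  endloop
 endfacet
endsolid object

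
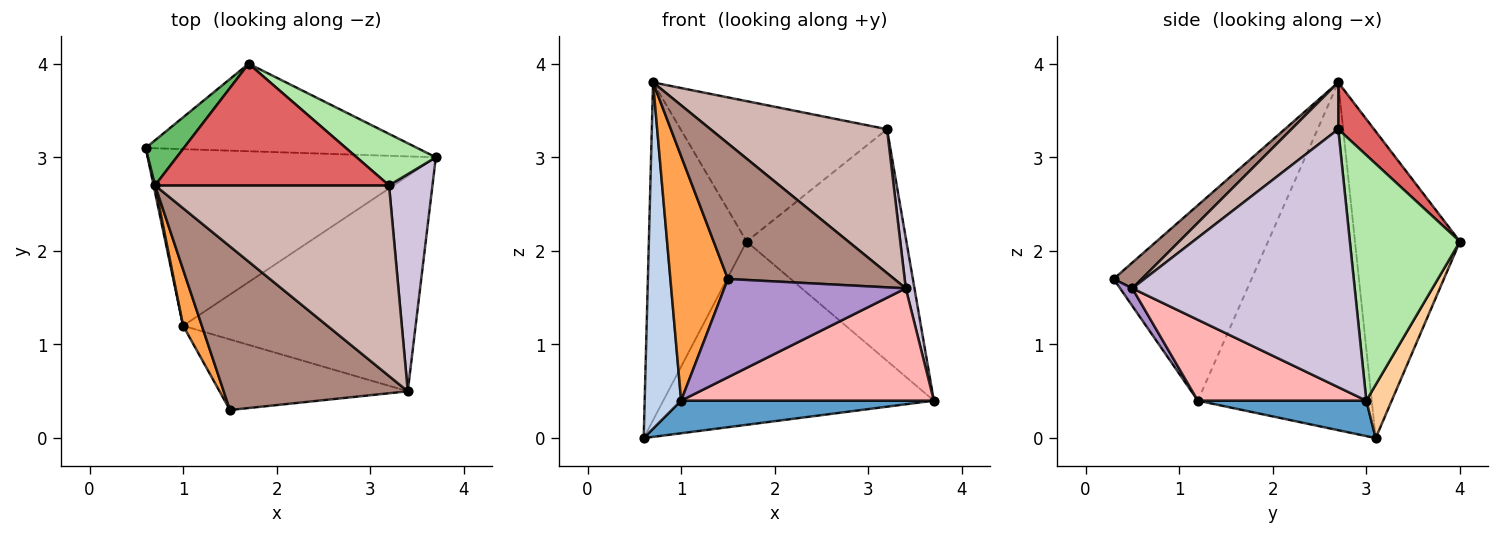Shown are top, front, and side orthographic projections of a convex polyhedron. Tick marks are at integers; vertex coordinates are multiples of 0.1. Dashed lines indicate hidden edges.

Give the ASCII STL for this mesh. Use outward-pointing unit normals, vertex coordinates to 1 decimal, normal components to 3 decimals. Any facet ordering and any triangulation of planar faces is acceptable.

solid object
 facet normal 0.120 -0.180 -0.976
  outer loop
   vertex 1.0 1.2 0.4
   vertex 0.6 3.1 0.0
   vertex 3.7 3.0 0.4
  endloop
 endfacet
 facet normal -0.979 -0.205 0.004
  outer loop
   vertex 1.0 1.2 0.4
   vertex 0.7 2.7 3.8
   vertex 0.6 3.1 0.0
  endloop
 endfacet
 facet normal -0.919 -0.384 0.088
  outer loop
   vertex 1.0 1.2 0.4
   vertex 1.5 0.3 1.7
   vertex 0.7 2.7 3.8
  endloop
 endfacet
 facet normal 0.084 0.899 -0.430
  outer loop
   vertex 1.7 4.0 2.1
   vertex 3.7 3.0 0.4
   vertex 0.6 3.1 0.0
  endloop
 endfacet
 facet normal -0.729 0.679 0.091
  outer loop
   vertex 1.7 4.0 2.1
   vertex 0.6 3.1 0.0
   vertex 0.7 2.7 3.8
  endloop
 endfacet
 facet normal 0.558 0.810 0.180
  outer loop
   vertex 1.7 4.0 2.1
   vertex 3.2 2.7 3.3
   vertex 3.7 3.0 0.4
  endloop
 endfacet
 facet normal 0.130 0.749 0.649
  outer loop
   vertex 1.7 4.0 2.1
   vertex 0.7 2.7 3.8
   vertex 3.2 2.7 3.3
  endloop
 endfacet
 facet normal 0.295 -0.442 -0.847
  outer loop
   vertex 3.4 0.5 1.6
   vertex 1.0 1.2 0.4
   vertex 3.7 3.0 0.4
  endloop
 endfacet
 facet normal 0.055 -0.811 -0.582
  outer loop
   vertex 3.4 0.5 1.6
   vertex 1.5 0.3 1.7
   vertex 1.0 1.2 0.4
  endloop
 endfacet
 facet normal 0.985 -0.039 0.166
  outer loop
   vertex 3.4 0.5 1.6
   vertex 3.7 3.0 0.4
   vertex 3.2 2.7 3.3
  endloop
 endfacet
 facet normal 0.107 -0.634 0.766
  outer loop
   vertex 3.4 0.5 1.6
   vertex 0.7 2.7 3.8
   vertex 1.5 0.3 1.7
  endloop
 endfacet
 facet normal 0.158 -0.595 0.788
  outer loop
   vertex 3.4 0.5 1.6
   vertex 3.2 2.7 3.3
   vertex 0.7 2.7 3.8
  endloop
 endfacet
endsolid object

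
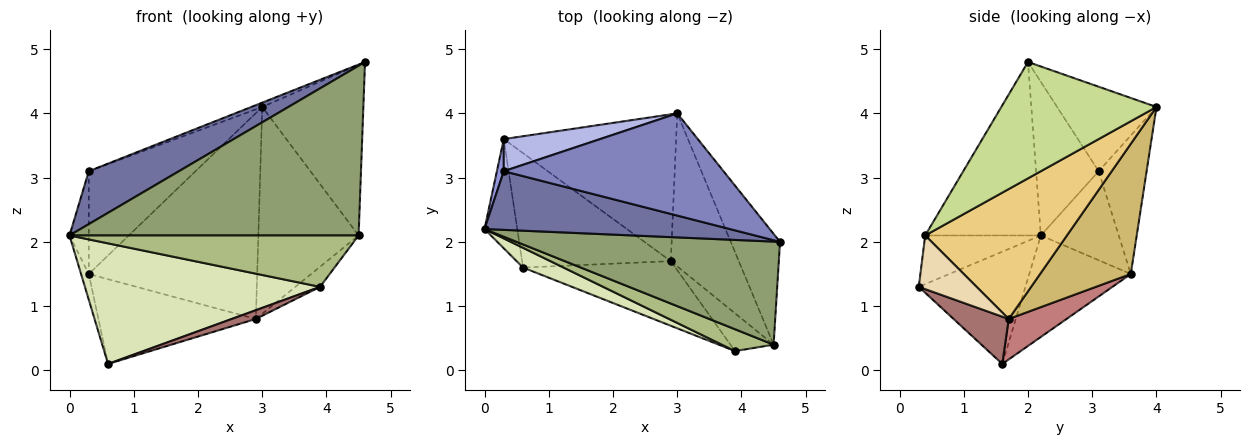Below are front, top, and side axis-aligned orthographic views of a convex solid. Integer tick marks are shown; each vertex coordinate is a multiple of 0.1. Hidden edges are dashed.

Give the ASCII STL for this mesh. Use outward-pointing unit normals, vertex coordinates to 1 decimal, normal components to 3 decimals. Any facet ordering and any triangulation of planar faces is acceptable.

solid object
 facet normal -0.422 -0.608 0.673
  outer loop
   vertex 0.3 3.1 3.1
   vertex 0.0 2.2 2.1
   vertex 4.6 2.0 4.8
  endloop
 endfacet
 facet normal -0.359 0.040 0.933
  outer loop
   vertex 0.3 3.1 3.1
   vertex 4.6 2.0 4.8
   vertex 3.0 4.0 4.1
  endloop
 endfacet
 facet normal -0.968 0.240 0.075
  outer loop
   vertex 0.3 3.1 3.1
   vertex 0.3 3.6 1.5
   vertex 0.0 2.2 2.1
  endloop
 endfacet
 facet normal -0.394 0.877 0.274
  outer loop
   vertex 0.3 3.1 3.1
   vertex 3.0 4.0 4.1
   vertex 0.3 3.6 1.5
  endloop
 endfacet
 facet normal -0.323 -0.809 0.491
  outer loop
   vertex 4.5 0.4 2.1
   vertex 4.6 2.0 4.8
   vertex 0.0 2.2 2.1
  endloop
 endfacet
 facet normal -0.345 -0.864 0.367
  outer loop
   vertex 4.5 0.4 2.1
   vertex 0.0 2.2 2.1
   vertex 3.9 0.3 1.3
  endloop
 endfacet
 facet normal 0.790 0.515 -0.334
  outer loop
   vertex 4.5 0.4 2.1
   vertex 3.0 4.0 4.1
   vertex 4.6 2.0 4.8
  endloop
 endfacet
 facet normal -0.409 -0.901 0.148
  outer loop
   vertex 0.6 1.6 0.1
   vertex 3.9 0.3 1.3
   vertex 0.0 2.2 2.1
  endloop
 endfacet
 facet normal -0.949 0.072 -0.306
  outer loop
   vertex 0.6 1.6 0.1
   vertex 0.0 2.2 2.1
   vertex 0.3 3.6 1.5
  endloop
 endfacet
 facet normal 0.402 0.746 -0.532
  outer loop
   vertex 2.9 1.7 0.8
   vertex 0.3 3.6 1.5
   vertex 3.0 4.0 4.1
  endloop
 endfacet
 facet normal 0.751 0.531 -0.393
  outer loop
   vertex 2.9 1.7 0.8
   vertex 3.0 4.0 4.1
   vertex 4.5 0.4 2.1
  endloop
 endfacet
 facet normal 0.740 0.316 -0.594
  outer loop
   vertex 2.9 1.7 0.8
   vertex 4.5 0.4 2.1
   vertex 3.9 0.3 1.3
  endloop
 endfacet
 facet normal 0.294 -0.128 -0.947
  outer loop
   vertex 2.9 1.7 0.8
   vertex 3.9 0.3 1.3
   vertex 0.6 1.6 0.1
  endloop
 endfacet
 facet normal 0.214 0.582 -0.785
  outer loop
   vertex 2.9 1.7 0.8
   vertex 0.6 1.6 0.1
   vertex 0.3 3.6 1.5
  endloop
 endfacet
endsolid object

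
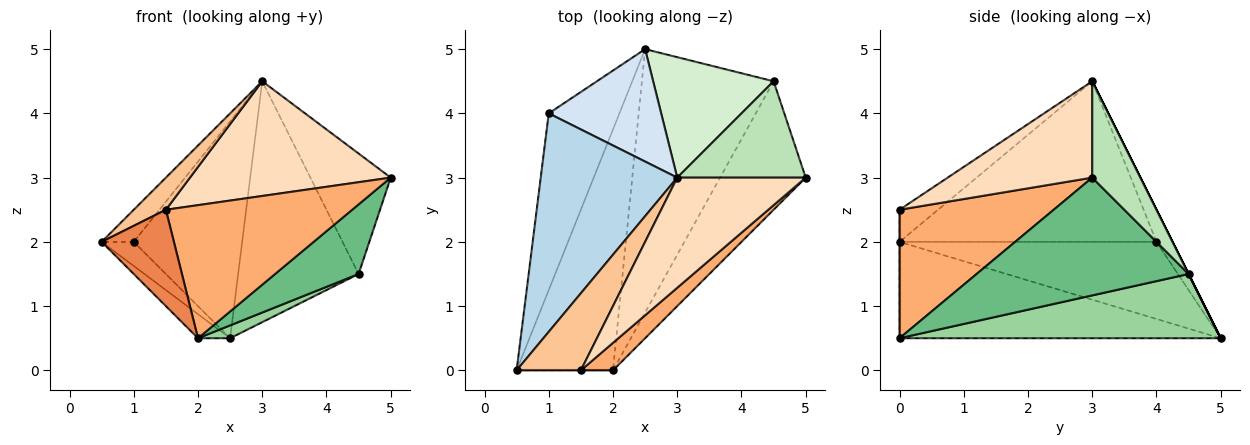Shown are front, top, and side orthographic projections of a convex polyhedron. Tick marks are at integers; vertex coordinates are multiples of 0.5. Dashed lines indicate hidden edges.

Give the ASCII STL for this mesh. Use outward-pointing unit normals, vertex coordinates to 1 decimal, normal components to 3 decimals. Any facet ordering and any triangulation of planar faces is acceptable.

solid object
 facet normal -0.705 0.071 -0.705
  outer loop
   vertex 2.0 0.0 0.5
   vertex 0.5 0.0 2.0
   vertex 2.5 5.0 0.5
  endloop
 endfacet
 facet normal -0.734 0.092 -0.673
  outer loop
   vertex 1.0 4.0 2.0
   vertex 2.5 5.0 0.5
   vertex 0.5 0.0 2.0
  endloop
 endfacet
 facet normal -0.759 0.095 0.645
  outer loop
   vertex 1.0 4.0 2.0
   vertex 0.5 0.0 2.0
   vertex 3.0 3.0 4.5
  endloop
 endfacet
 facet normal -0.130 0.880 0.456
  outer loop
   vertex 1.0 4.0 2.0
   vertex 3.0 3.0 4.5
   vertex 2.5 5.0 0.5
  endloop
 endfacet
 facet normal 0.000 -1.000 0.000
  outer loop
   vertex 1.5 0.0 2.5
   vertex 0.5 0.0 2.0
   vertex 2.0 0.0 0.5
  endloop
 endfacet
 facet normal 0.630 -0.761 0.157
  outer loop
   vertex 1.5 0.0 2.5
   vertex 2.0 0.0 0.5
   vertex 5.0 3.0 3.0
  endloop
 endfacet
 facet normal -0.419 -0.349 0.838
  outer loop
   vertex 1.5 0.0 2.5
   vertex 3.0 3.0 4.5
   vertex 0.5 0.0 2.0
  endloop
 endfacet
 facet normal 0.461 -0.640 0.615
  outer loop
   vertex 1.5 0.0 2.5
   vertex 5.0 3.0 3.0
   vertex 3.0 3.0 4.5
  endloop
 endfacet
 facet normal 0.771 -0.304 -0.560
  outer loop
   vertex 4.5 4.5 1.5
   vertex 5.0 3.0 3.0
   vertex 2.0 0.0 0.5
  endloop
 endfacet
 facet normal 0.438 -0.044 -0.898
  outer loop
   vertex 4.5 4.5 1.5
   vertex 2.0 0.0 0.5
   vertex 2.5 5.0 0.5
  endloop
 endfacet
 facet normal 0.424 0.707 0.566
  outer loop
   vertex 4.5 4.5 1.5
   vertex 3.0 3.0 4.5
   vertex 5.0 3.0 3.0
  endloop
 endfacet
 facet normal 0.000 0.894 0.447
  outer loop
   vertex 4.5 4.5 1.5
   vertex 2.5 5.0 0.5
   vertex 3.0 3.0 4.5
  endloop
 endfacet
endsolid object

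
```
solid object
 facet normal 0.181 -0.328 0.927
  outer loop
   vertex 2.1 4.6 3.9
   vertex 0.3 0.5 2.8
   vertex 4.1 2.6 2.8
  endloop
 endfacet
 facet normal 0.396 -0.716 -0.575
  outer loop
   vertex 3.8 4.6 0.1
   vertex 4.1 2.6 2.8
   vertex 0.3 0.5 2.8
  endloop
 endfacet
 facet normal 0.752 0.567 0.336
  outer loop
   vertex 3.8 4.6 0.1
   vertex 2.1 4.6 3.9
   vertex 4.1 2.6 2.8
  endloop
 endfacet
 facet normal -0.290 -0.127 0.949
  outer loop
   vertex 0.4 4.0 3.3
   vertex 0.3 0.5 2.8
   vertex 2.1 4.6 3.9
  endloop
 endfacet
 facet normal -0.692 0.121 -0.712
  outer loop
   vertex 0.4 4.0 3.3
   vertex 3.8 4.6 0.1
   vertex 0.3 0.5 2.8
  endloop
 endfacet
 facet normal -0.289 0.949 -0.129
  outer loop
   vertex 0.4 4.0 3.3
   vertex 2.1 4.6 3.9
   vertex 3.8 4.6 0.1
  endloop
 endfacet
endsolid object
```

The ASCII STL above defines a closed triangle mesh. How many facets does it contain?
6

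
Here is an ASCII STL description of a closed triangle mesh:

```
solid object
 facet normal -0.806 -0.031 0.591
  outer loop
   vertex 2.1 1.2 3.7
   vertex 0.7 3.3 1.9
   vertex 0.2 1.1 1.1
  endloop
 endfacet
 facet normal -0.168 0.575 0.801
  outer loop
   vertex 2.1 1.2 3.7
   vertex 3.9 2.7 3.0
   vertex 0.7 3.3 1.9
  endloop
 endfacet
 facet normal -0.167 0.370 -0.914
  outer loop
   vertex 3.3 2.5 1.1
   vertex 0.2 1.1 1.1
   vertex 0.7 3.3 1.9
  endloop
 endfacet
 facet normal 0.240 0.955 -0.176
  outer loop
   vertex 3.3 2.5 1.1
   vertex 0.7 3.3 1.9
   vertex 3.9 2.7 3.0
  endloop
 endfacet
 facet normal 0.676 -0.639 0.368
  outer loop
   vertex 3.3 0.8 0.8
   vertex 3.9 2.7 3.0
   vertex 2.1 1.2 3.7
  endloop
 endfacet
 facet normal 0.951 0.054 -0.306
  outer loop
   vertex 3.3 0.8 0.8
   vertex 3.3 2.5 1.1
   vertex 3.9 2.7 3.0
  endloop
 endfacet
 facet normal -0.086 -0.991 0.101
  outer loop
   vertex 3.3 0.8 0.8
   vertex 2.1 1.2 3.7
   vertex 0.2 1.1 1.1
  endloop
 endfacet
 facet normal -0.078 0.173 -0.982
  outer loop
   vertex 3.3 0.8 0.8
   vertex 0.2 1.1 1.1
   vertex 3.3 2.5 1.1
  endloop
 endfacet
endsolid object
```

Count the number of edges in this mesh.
12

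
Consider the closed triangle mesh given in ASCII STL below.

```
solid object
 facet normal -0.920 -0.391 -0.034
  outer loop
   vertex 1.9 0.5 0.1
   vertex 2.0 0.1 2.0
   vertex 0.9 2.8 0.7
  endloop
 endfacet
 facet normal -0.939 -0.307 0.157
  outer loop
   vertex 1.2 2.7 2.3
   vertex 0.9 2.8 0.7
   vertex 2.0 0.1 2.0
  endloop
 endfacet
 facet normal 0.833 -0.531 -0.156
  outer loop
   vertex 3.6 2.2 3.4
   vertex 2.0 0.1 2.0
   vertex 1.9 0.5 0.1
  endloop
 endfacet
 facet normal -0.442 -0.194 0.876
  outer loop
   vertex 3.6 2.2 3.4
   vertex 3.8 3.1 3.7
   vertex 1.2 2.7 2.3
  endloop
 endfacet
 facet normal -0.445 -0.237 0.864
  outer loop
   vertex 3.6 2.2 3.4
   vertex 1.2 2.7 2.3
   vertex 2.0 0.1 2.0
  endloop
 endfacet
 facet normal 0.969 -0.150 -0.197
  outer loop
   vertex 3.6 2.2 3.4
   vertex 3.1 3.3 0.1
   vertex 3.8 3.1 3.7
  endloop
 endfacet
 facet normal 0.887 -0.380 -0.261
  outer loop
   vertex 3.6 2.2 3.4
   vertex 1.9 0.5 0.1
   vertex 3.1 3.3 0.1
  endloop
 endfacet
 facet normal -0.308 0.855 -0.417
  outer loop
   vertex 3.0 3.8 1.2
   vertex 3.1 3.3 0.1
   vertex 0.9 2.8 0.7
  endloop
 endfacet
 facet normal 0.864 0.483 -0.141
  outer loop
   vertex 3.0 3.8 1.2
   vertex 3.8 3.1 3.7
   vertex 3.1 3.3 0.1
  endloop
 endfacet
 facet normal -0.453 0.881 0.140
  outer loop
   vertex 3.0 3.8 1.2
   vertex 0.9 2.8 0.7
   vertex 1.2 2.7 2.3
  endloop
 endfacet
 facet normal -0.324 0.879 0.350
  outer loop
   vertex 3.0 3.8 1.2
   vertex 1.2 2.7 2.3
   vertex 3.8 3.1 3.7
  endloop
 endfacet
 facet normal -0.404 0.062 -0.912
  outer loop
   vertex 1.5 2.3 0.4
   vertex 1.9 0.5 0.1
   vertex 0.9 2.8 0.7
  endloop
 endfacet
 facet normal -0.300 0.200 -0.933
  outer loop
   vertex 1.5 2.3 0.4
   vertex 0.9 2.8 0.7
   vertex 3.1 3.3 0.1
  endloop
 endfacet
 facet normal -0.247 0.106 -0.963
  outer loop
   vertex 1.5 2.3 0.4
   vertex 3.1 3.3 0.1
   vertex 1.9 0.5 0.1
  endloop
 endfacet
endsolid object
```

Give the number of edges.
21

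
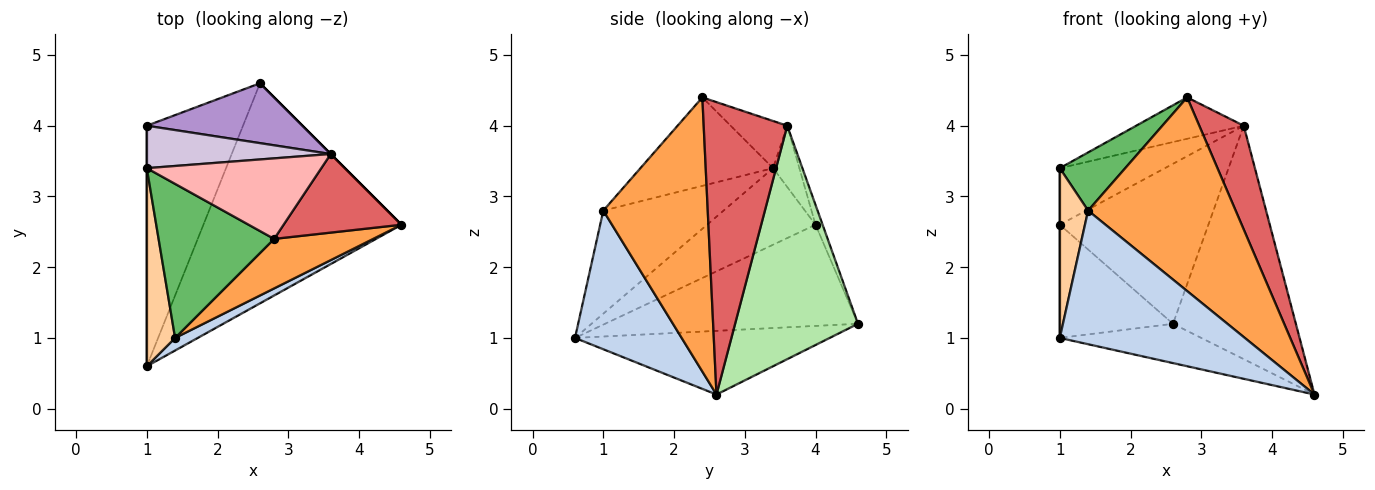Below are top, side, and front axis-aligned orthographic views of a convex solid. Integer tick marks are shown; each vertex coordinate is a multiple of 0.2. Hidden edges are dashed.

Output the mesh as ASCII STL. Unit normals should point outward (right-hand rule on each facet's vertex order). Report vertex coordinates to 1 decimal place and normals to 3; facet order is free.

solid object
 facet normal -0.302 0.168 -0.939
  outer loop
   vertex 2.6 4.6 1.2
   vertex 4.6 2.6 0.2
   vertex 1.0 0.6 1.0
  endloop
 endfacet
 facet normal 0.498 -0.863 0.081
  outer loop
   vertex 1.4 1.0 2.8
   vertex 1.0 0.6 1.0
   vertex 4.6 2.6 0.2
  endloop
 endfacet
 facet normal 0.566 -0.799 0.204
  outer loop
   vertex 1.4 1.0 2.8
   vertex 4.6 2.6 0.2
   vertex 2.8 2.4 4.4
  endloop
 endfacet
 facet normal -0.940 -0.221 0.258
  outer loop
   vertex 1.4 1.0 2.8
   vertex 1.0 3.4 3.4
   vertex 1.0 0.6 1.0
  endloop
 endfacet
 facet normal -0.582 -0.287 0.761
  outer loop
   vertex 1.4 1.0 2.8
   vertex 2.8 2.4 4.4
   vertex 1.0 3.4 3.4
  endloop
 endfacet
 facet normal 0.707 0.707 0.000
  outer loop
   vertex 3.6 3.6 4.0
   vertex 4.6 2.6 0.2
   vertex 2.6 4.6 1.2
  endloop
 endfacet
 facet normal 0.832 -0.443 0.335
  outer loop
   vertex 3.6 3.6 4.0
   vertex 2.8 2.4 4.4
   vertex 4.6 2.6 0.2
  endloop
 endfacet
 facet normal -0.234 0.444 0.865
  outer loop
   vertex 3.6 3.6 4.0
   vertex 1.0 3.4 3.4
   vertex 2.8 2.4 4.4
  endloop
 endfacet
 facet normal -0.045 0.936 0.350
  outer loop
   vertex 1.0 4.0 2.6
   vertex 3.6 3.6 4.0
   vertex 2.6 4.6 1.2
  endloop
 endfacet
 facet normal -0.196 0.784 0.588
  outer loop
   vertex 1.0 4.0 2.6
   vertex 1.0 3.4 3.4
   vertex 3.6 3.6 4.0
  endloop
 endfacet
 facet normal -0.689 0.308 -0.656
  outer loop
   vertex 1.0 4.0 2.6
   vertex 2.6 4.6 1.2
   vertex 1.0 0.6 1.0
  endloop
 endfacet
 facet normal -1.000 0.000 0.000
  outer loop
   vertex 1.0 4.0 2.6
   vertex 1.0 0.6 1.0
   vertex 1.0 3.4 3.4
  endloop
 endfacet
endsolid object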